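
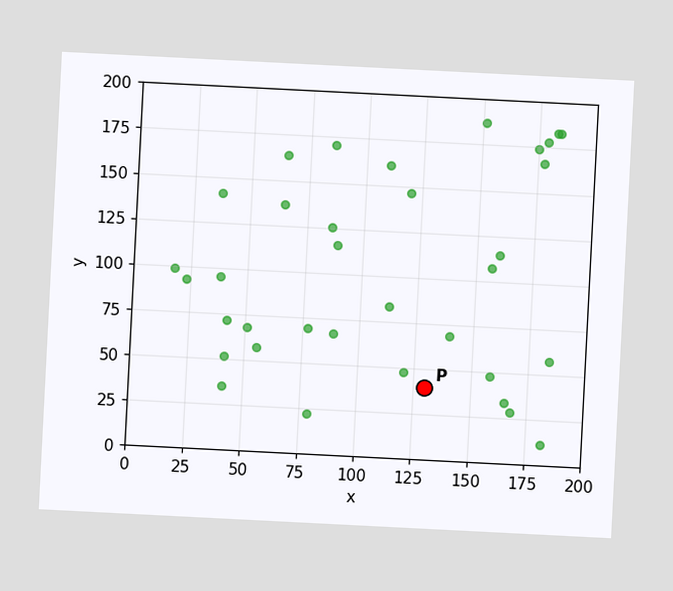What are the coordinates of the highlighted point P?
(130, 40)

The chart is tilted about 3° clockwise. Following the gridlines from P to each axis, P sits at (130, 40).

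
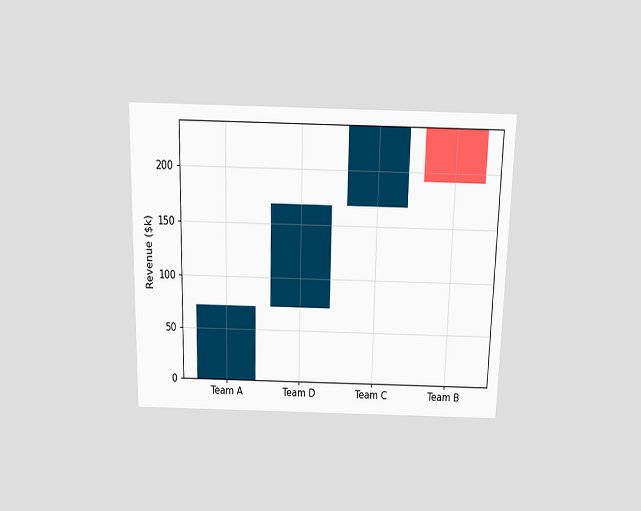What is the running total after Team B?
$192k

The chart is viewed slightly from above. After Team B the running total reaches $192k.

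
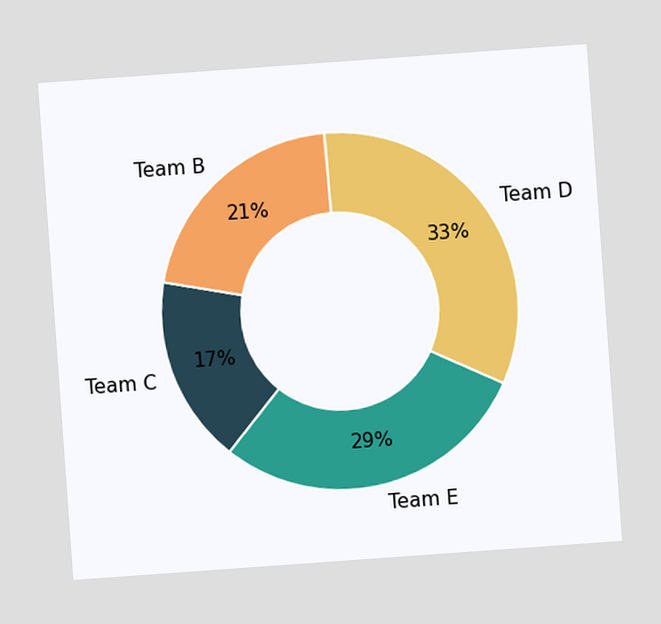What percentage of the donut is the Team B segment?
The chart is tilted about 4° counter-clockwise. The Team B segment takes up 21% of the ring.

21%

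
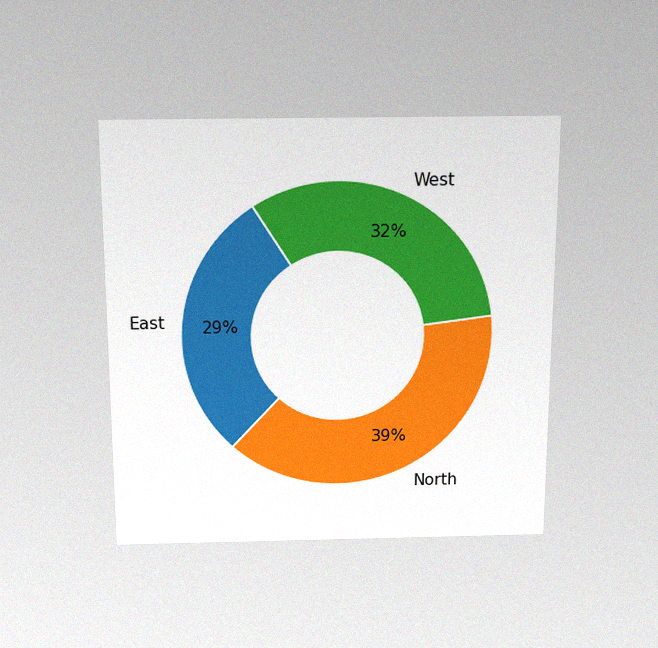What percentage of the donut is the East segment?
29%

The chart is viewed slightly from above, with some photo noise. The East segment takes up 29% of the ring.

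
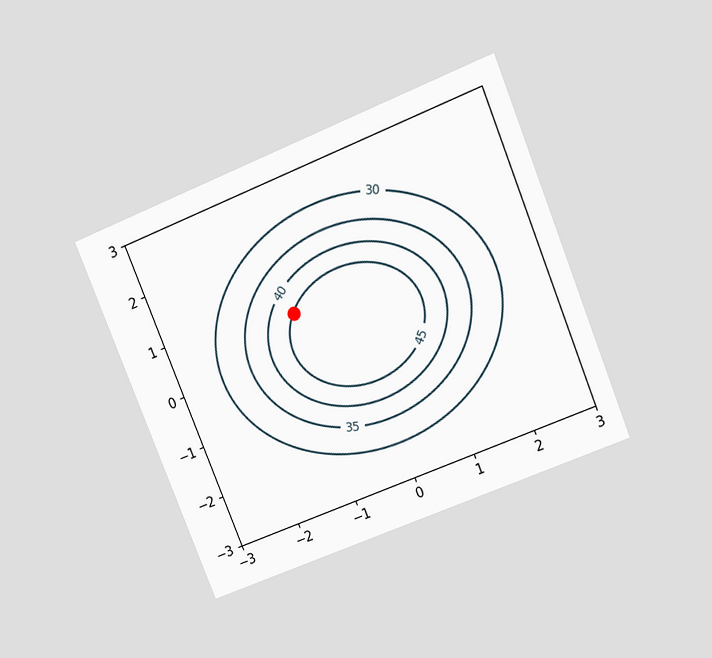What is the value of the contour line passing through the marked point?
45

The chart is tilted about 22° counter-clockwise and viewed at a slight angle. The marked point sits on the contour labelled 45.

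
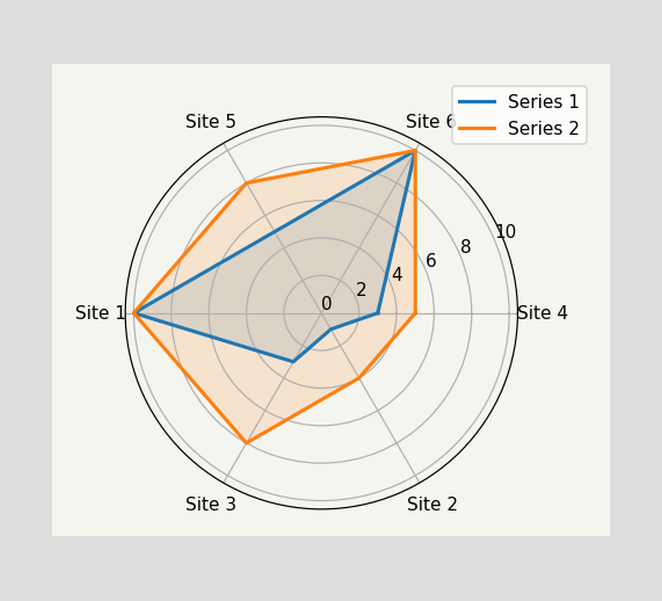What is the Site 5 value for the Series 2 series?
8

On the Site 5 axis, Series 2 reaches 8.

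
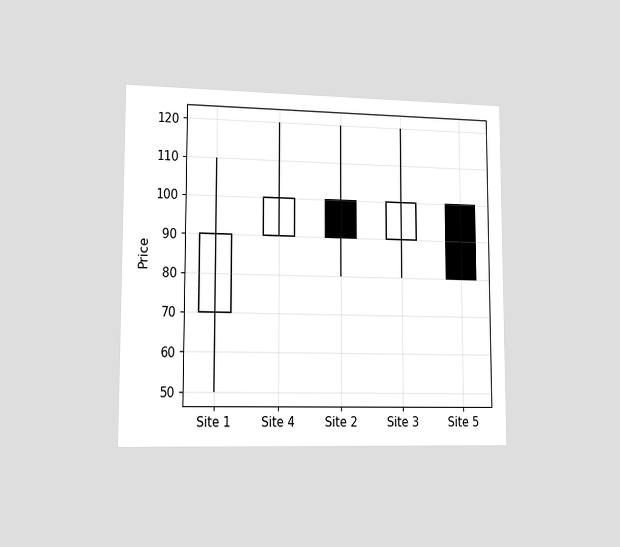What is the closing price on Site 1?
The chart is viewed slightly from the left. The Site 1 candle closes at 90.

90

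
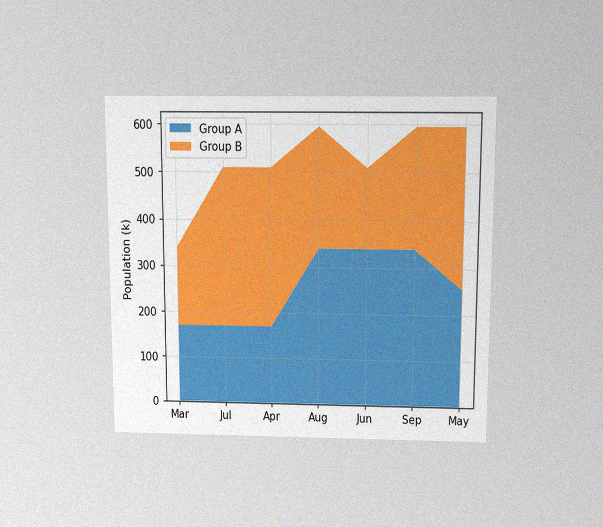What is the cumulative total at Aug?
595k

The chart is viewed slightly from above, with some photo noise. The stacked total at Aug reaches 595k.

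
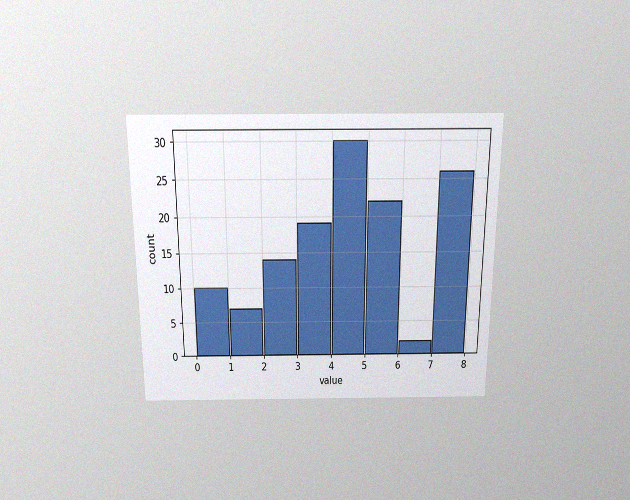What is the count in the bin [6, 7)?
The chart is viewed slightly from above, with some photo noise. The [6, 7) bin has height 2.

2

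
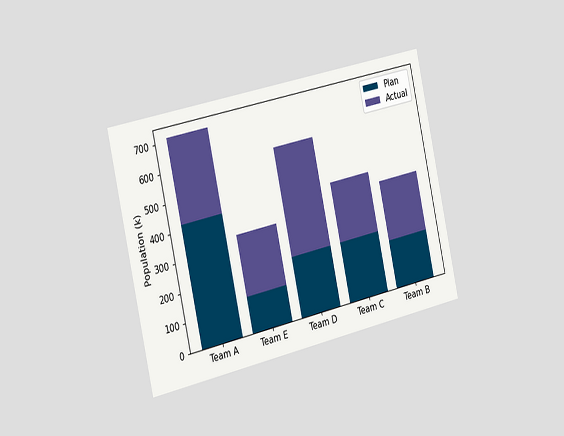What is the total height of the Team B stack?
The chart is tilted about 13° counter-clockwise and viewed slightly from the left. The Team B stack's top reaches 378k on the y-axis.

378k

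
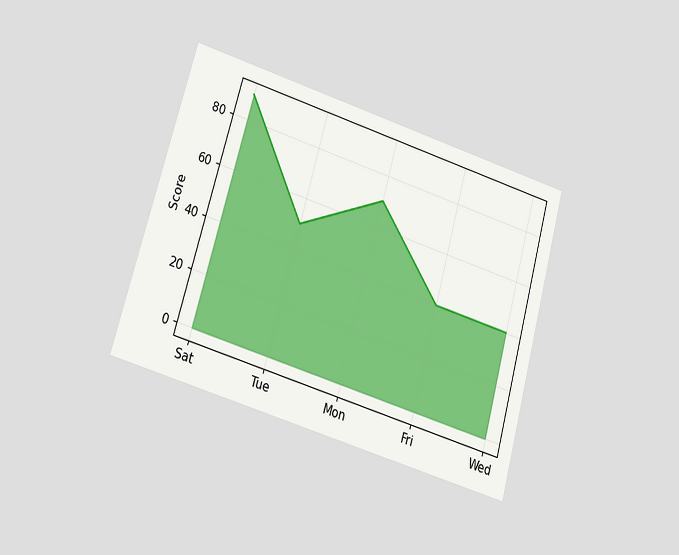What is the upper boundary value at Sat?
90

The chart is tilted about 16° clockwise and viewed at a slight angle. At Sat the upper boundary is at 90.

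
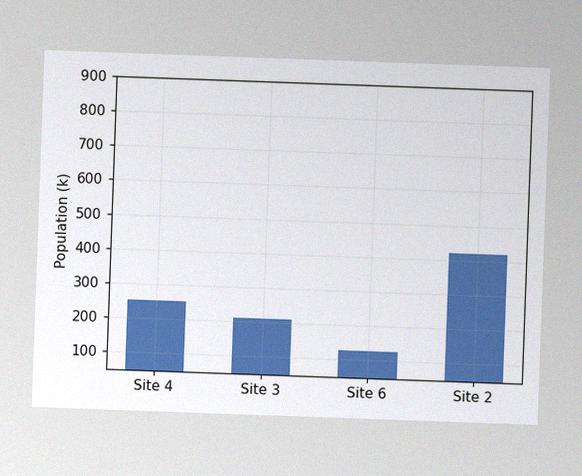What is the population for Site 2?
420k

The chart is tilted about 2° clockwise, with some photo noise. Reading along the chart's y-axis, the Site 2 bar reaches 420k.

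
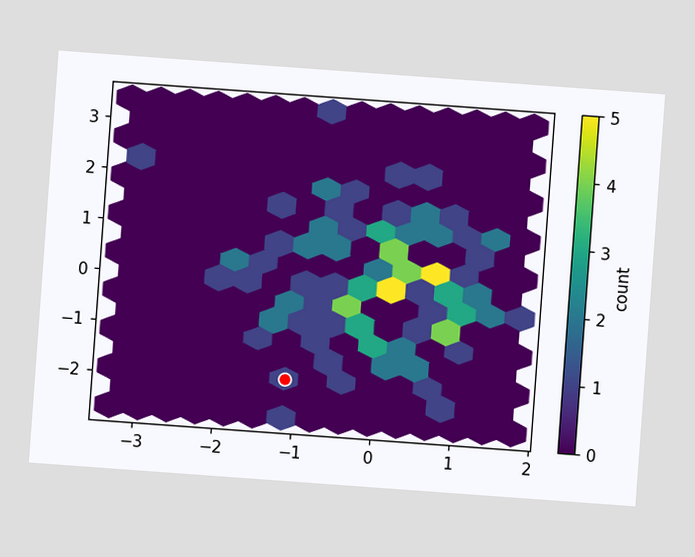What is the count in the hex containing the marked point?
1

The chart is tilted about 4° clockwise. The marked hex reads 1 on the colorbar.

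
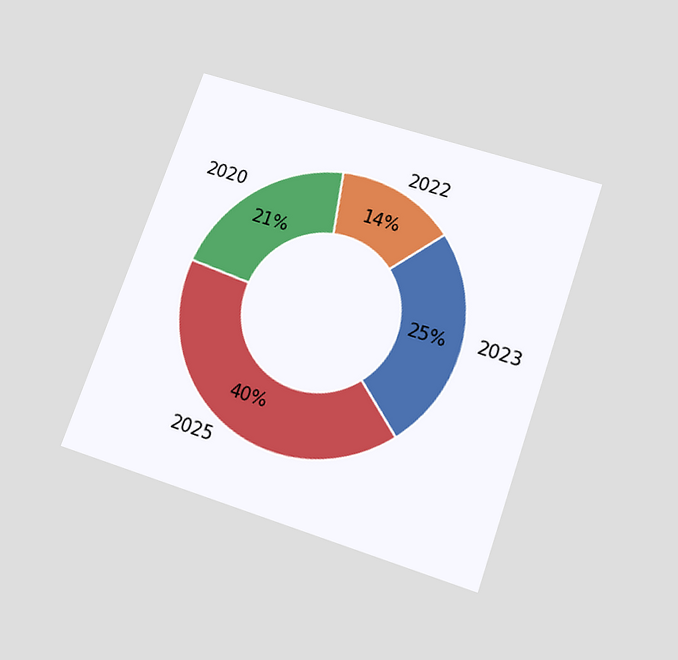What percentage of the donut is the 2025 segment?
40%

The chart is tilted about 19° clockwise and viewed slightly from below. The 2025 segment takes up 40% of the ring.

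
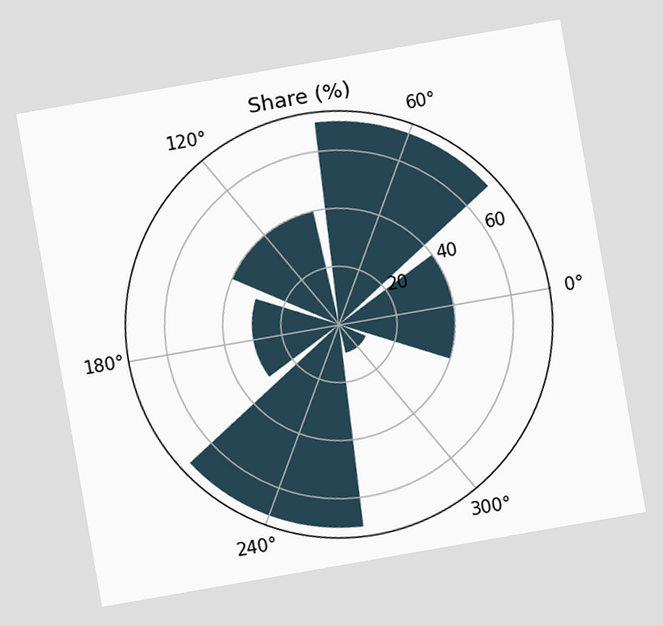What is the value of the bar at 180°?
30%

The chart is tilted about 10° counter-clockwise. The bar at 180° reaches 30% on the radial axis.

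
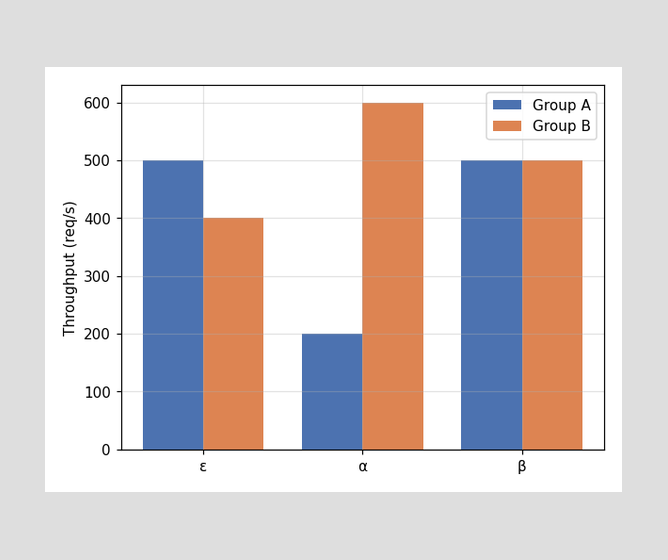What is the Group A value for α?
200req/s

The Group A bar at α reaches 200req/s on the y-axis.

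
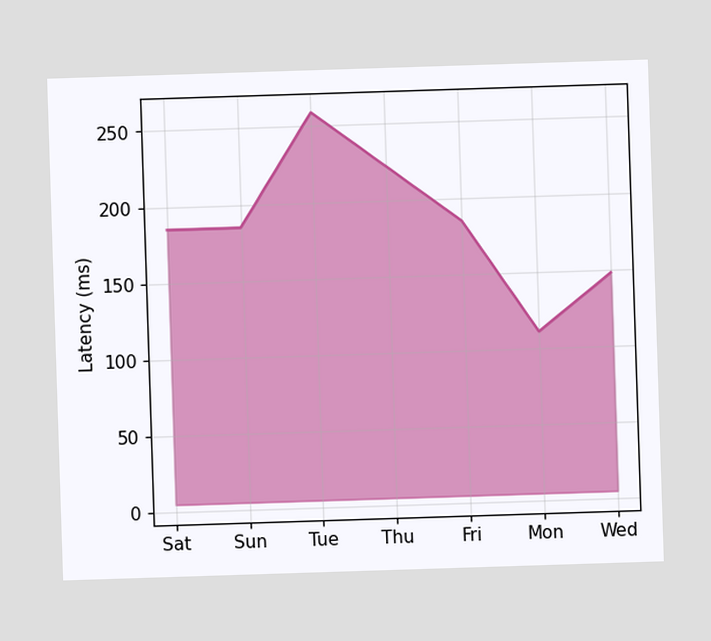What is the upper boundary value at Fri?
185ms

At Fri the upper boundary is at 185ms.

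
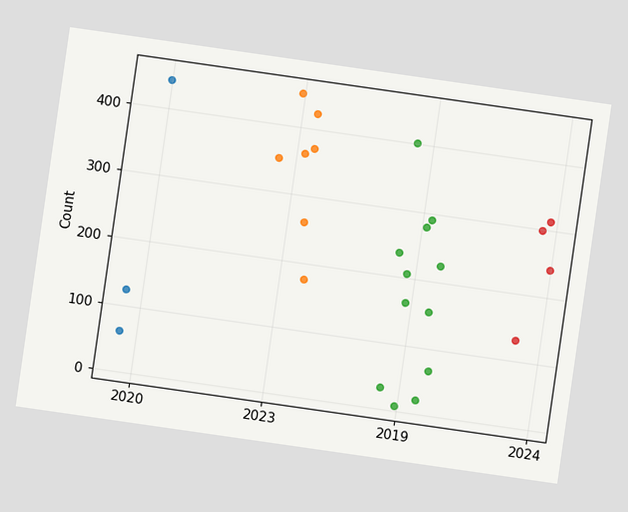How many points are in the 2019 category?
The chart is tilted about 8° clockwise. Counting the markers in the 2019 column gives 12.

12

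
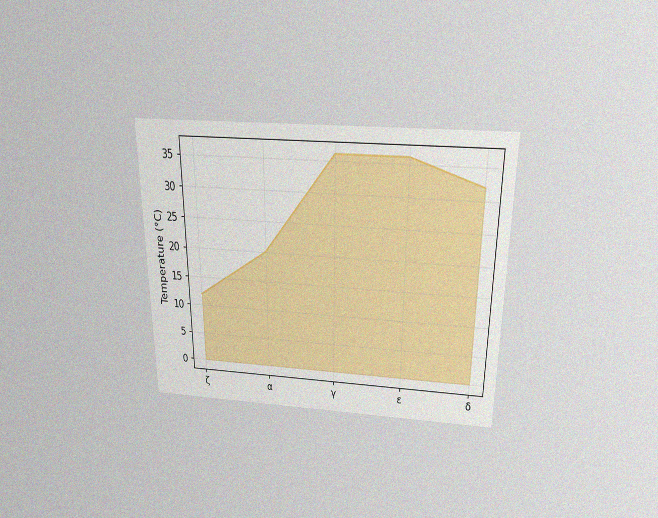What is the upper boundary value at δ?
32°C

The chart is viewed slightly from above, with some photo noise. At δ the upper boundary is at 32°C.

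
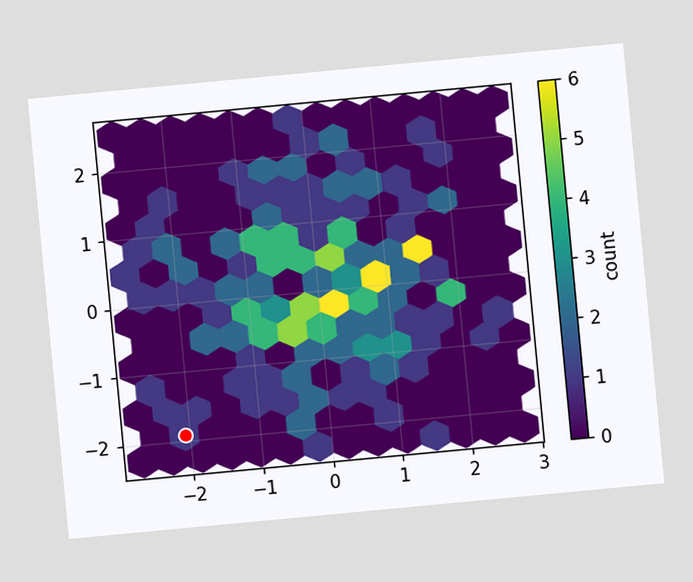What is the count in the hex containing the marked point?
The chart is tilted about 5° counter-clockwise. The marked hex reads 1 on the colorbar.

1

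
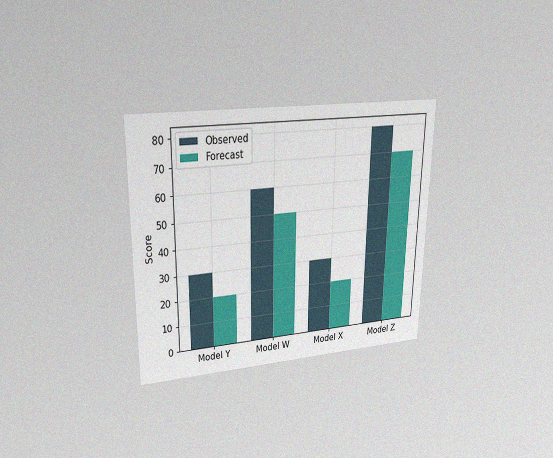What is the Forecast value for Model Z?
The chart is viewed at a slight angle, with some photo noise. The Forecast bar at Model Z reaches 70 on the y-axis.

70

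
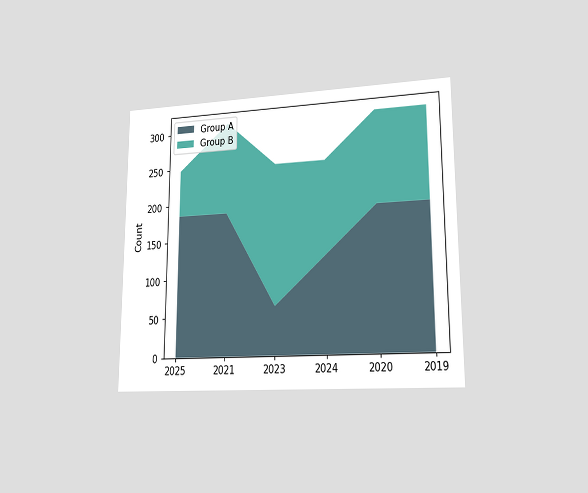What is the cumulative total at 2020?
310

The chart is viewed at a slight angle. The stacked total at 2020 reaches 310.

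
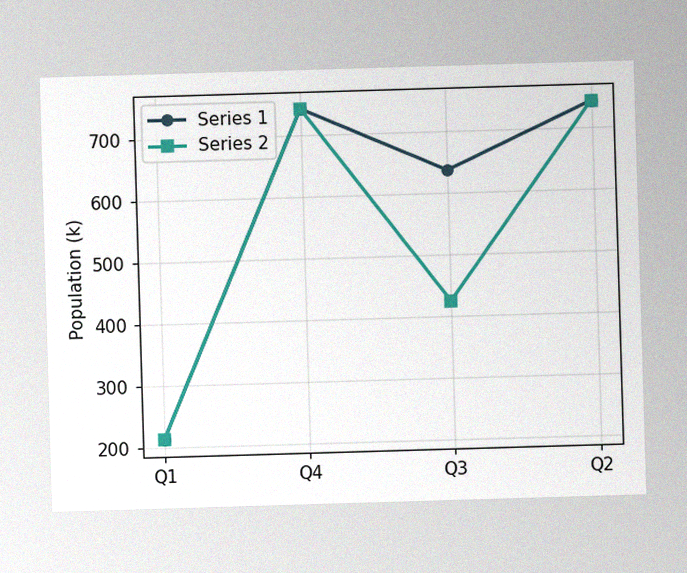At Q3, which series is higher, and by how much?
Series 1, by 212k

The image has some photo noise and uneven lighting. At Q3, Series 1 sits above the other line by 212k.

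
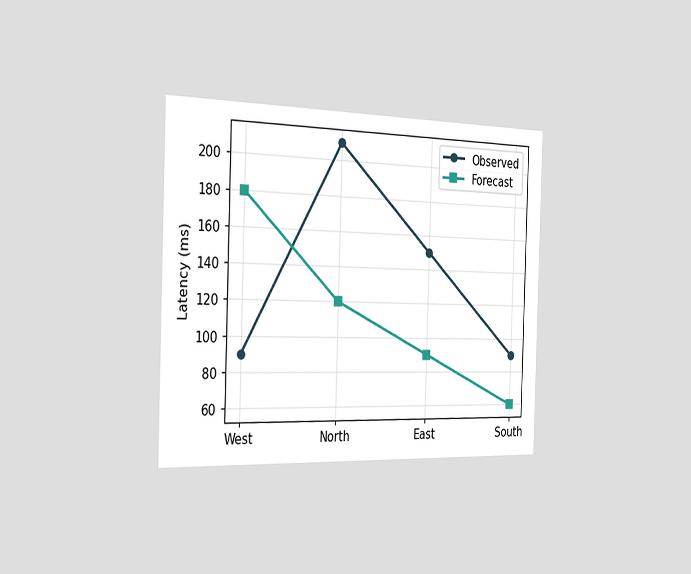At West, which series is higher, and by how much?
The chart is viewed slightly from the left. At West, Forecast sits above the other line by 90ms.

Forecast, by 90ms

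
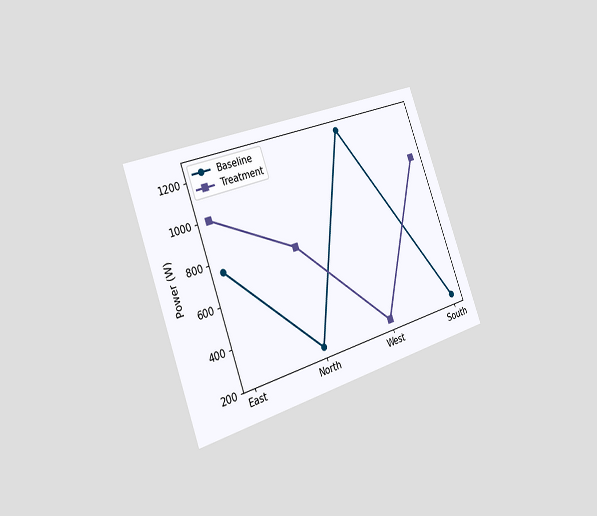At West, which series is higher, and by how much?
The chart is tilted about 20° counter-clockwise and viewed slightly from the left. At West, Baseline sits above the other line by 1000W.

Baseline, by 1000W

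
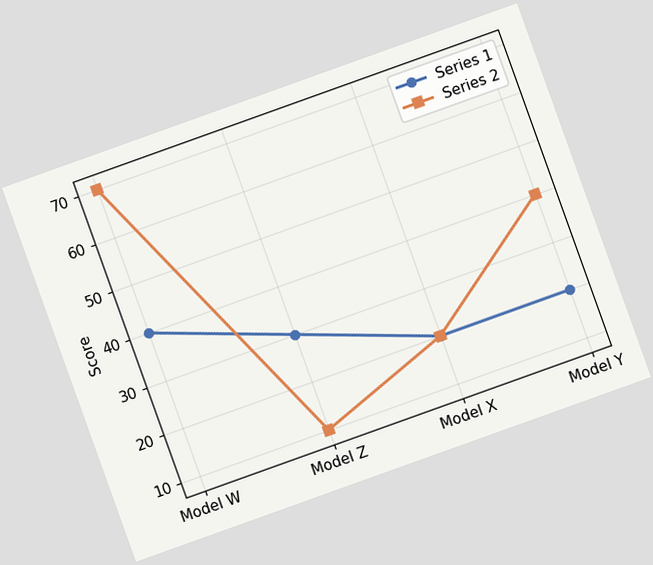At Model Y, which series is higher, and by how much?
Series 2, by 20

The chart is tilted about 20° counter-clockwise. At Model Y, Series 2 sits above the other line by 20.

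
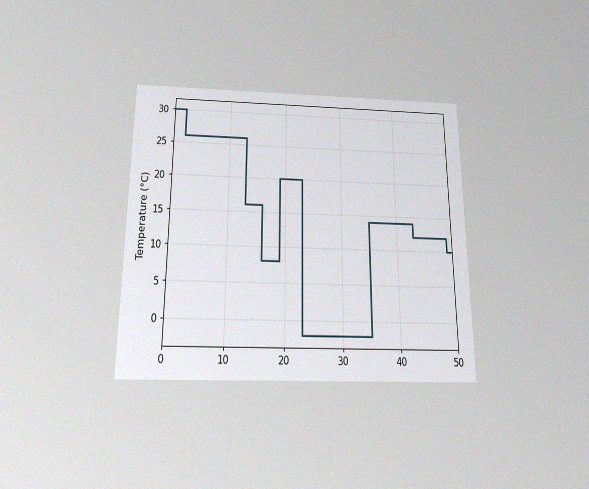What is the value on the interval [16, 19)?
8°C

The chart is viewed slightly from below, with some photo noise. On [16, 19) the step sits at 8°C.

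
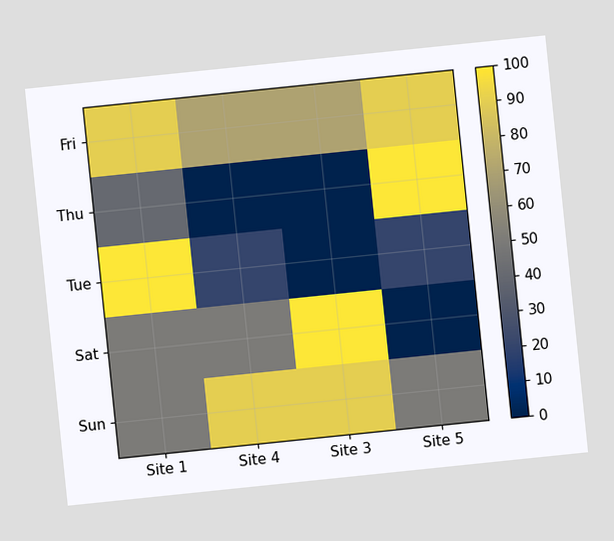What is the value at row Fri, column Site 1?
90

The chart is tilted about 6° counter-clockwise. Matching cell (Fri, Site 1) against the colorbar gives 90.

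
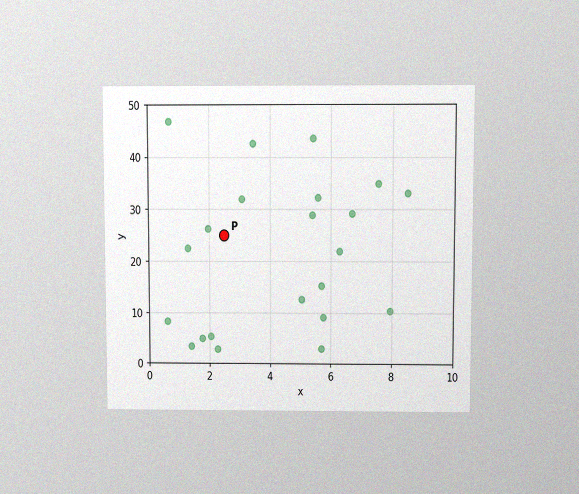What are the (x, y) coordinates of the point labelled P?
The chart is viewed at a slight angle, with some photo noise. Following the gridlines from P to each axis, P sits at (2.5, 25).

(2.5, 25)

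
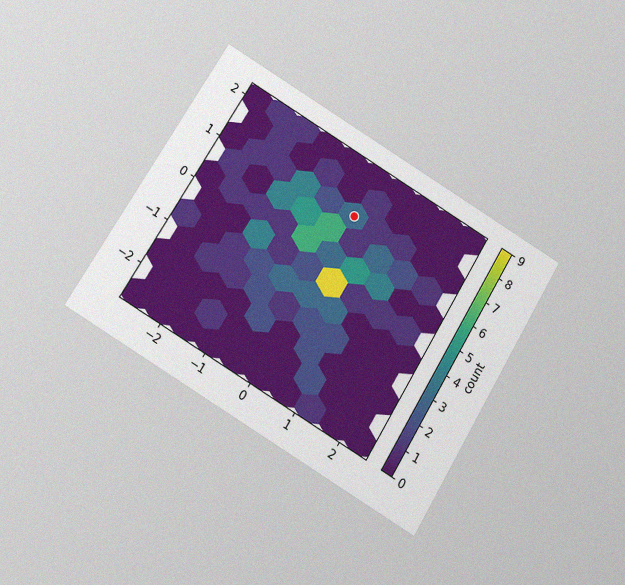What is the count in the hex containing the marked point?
3

The chart is tilted about 32° clockwise and viewed at a slight angle, with some photo noise. The marked hex reads 3 on the colorbar.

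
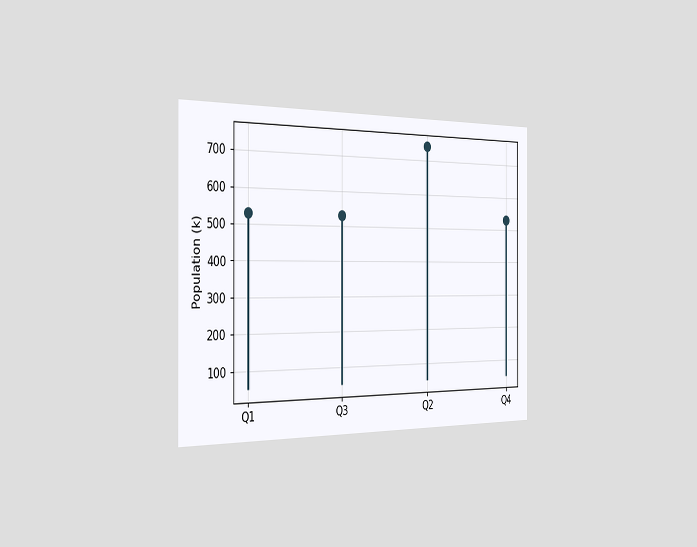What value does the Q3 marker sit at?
The chart is viewed slightly from the left. The Q3 marker sits at 530k.

530k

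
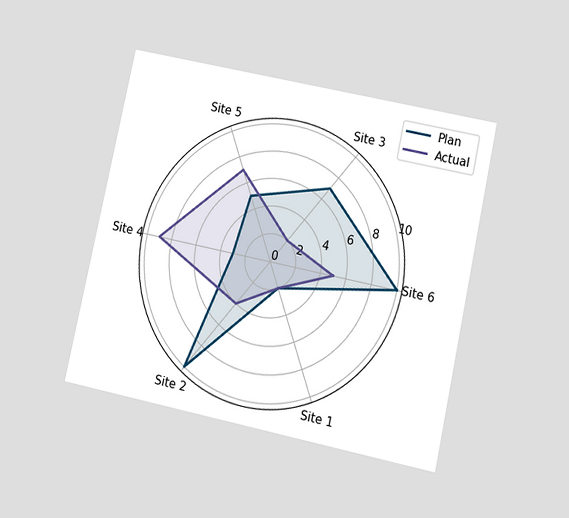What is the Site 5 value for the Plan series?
5

The chart is tilted about 12° clockwise and viewed at a slight angle. On the Site 5 axis, Plan reaches 5.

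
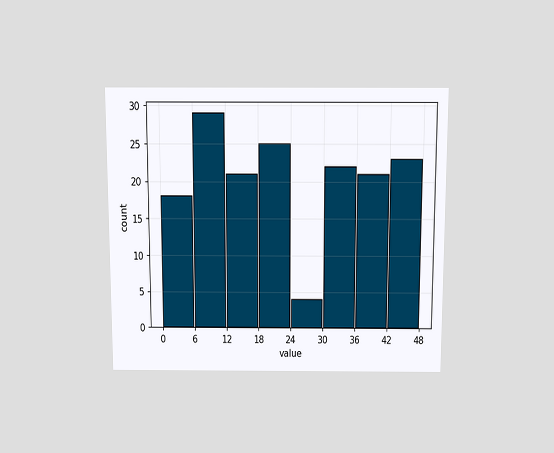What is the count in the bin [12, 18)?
The chart is viewed slightly from above. The [12, 18) bin has height 21.

21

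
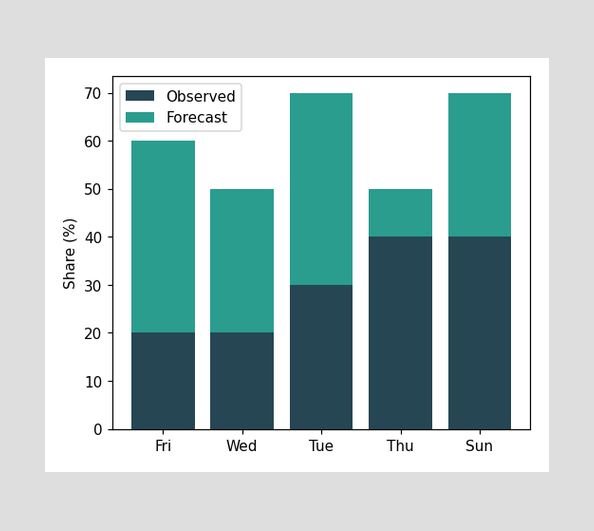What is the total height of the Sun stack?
70%

The Sun stack's top reaches 70% on the y-axis.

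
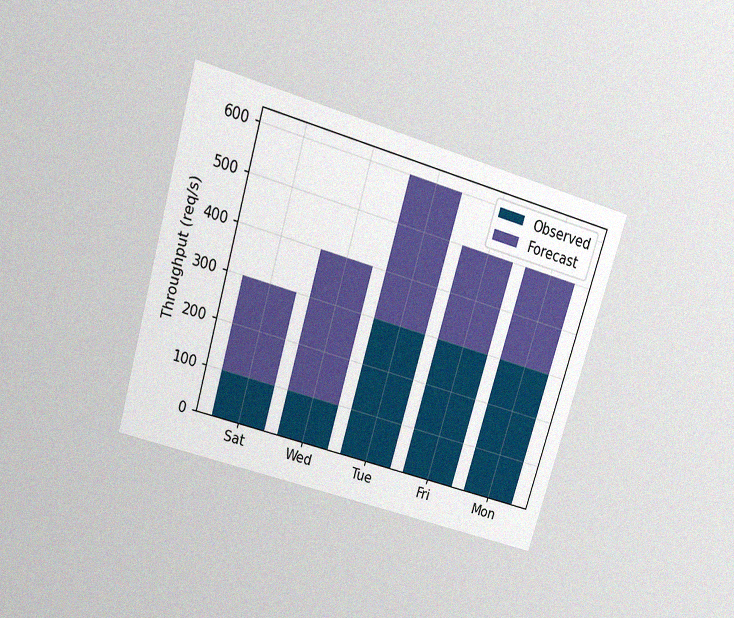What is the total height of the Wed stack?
The chart is tilted about 16° clockwise and viewed slightly from above, with some photo noise. The Wed stack's top reaches 400req/s on the y-axis.

400req/s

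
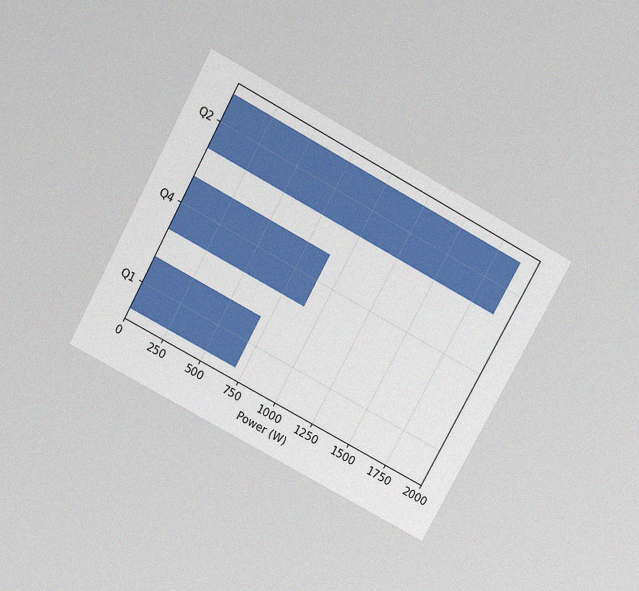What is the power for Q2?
1900W

The chart is tilted about 28° clockwise and viewed slightly from above, with some photo noise. Reading along the chart's x-axis, the Q2 bar reaches 1900W.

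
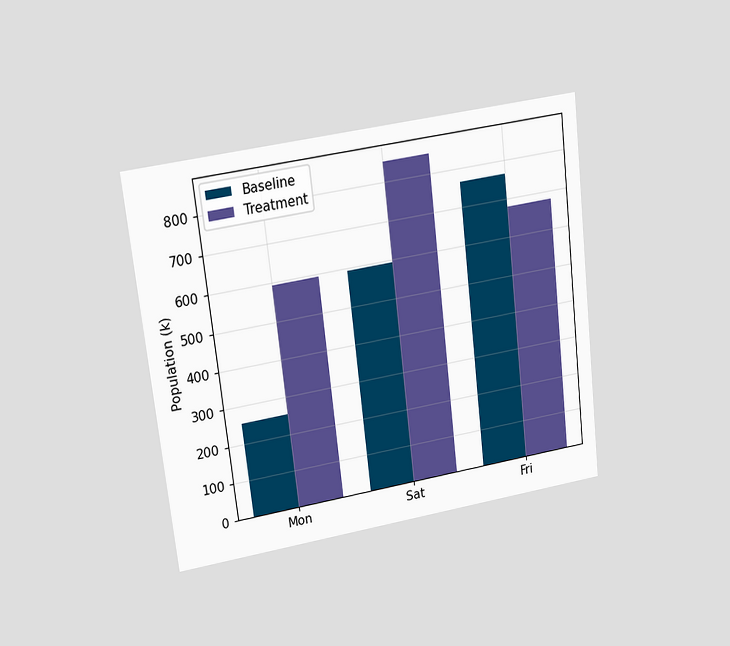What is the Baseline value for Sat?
The chart is tilted about 7° counter-clockwise and viewed slightly from above. The Baseline bar at Sat reaches 595k on the y-axis.

595k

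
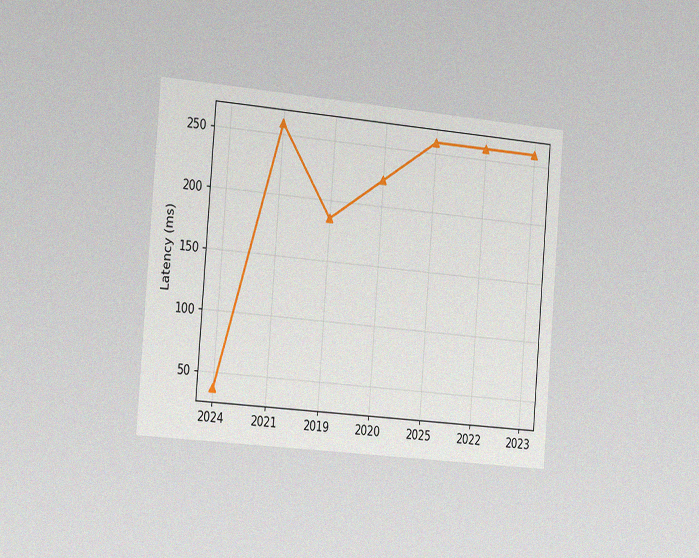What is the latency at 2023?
259ms

The chart is tilted about 5° clockwise and viewed slightly from the left, with some photo noise. At 2023, the line is at 259ms.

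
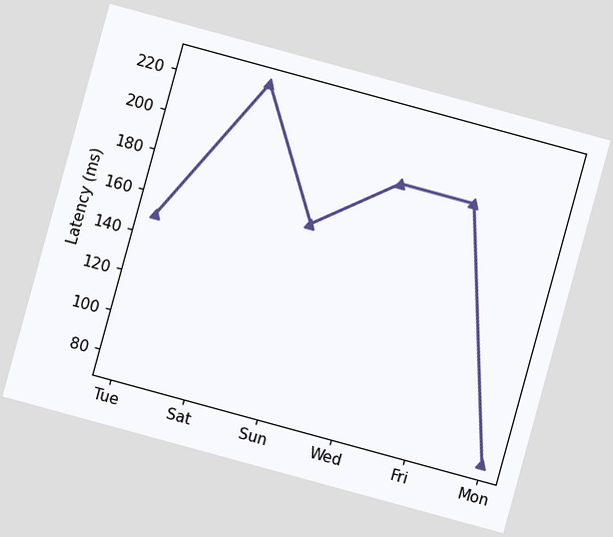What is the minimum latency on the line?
The chart is tilted about 15° clockwise. The lowest point is at Mon, and reading across to the y-axis gives 75ms.

75ms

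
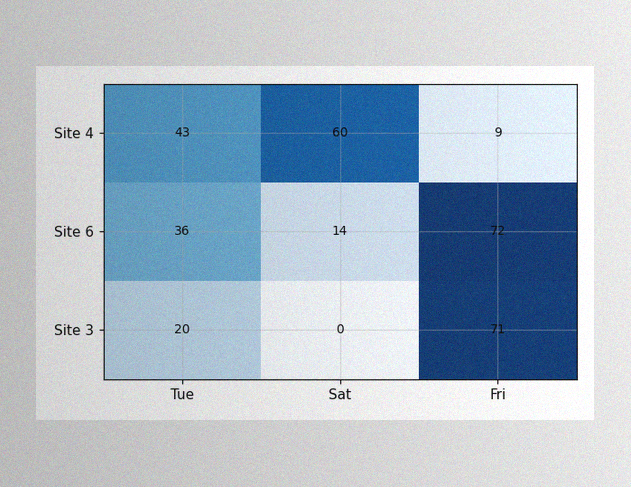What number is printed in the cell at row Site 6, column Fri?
72

The image has some photo noise and uneven lighting. The (Site 6, Fri) cell reads 72.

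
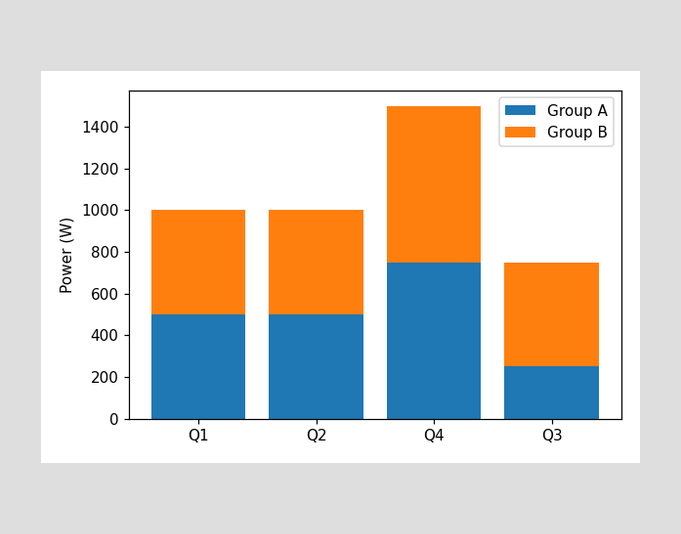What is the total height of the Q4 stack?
The Q4 stack's top reaches 1500W on the y-axis.

1500W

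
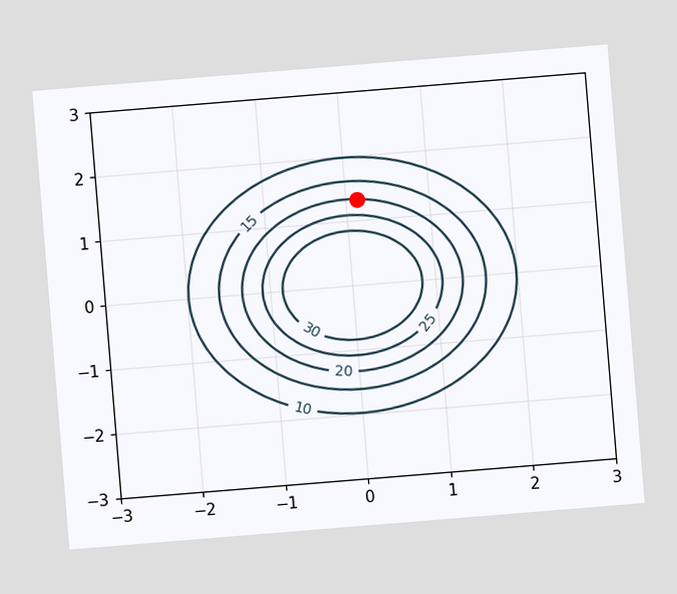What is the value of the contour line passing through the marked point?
The chart is tilted about 5° counter-clockwise. The marked point sits on the contour labelled 20.

20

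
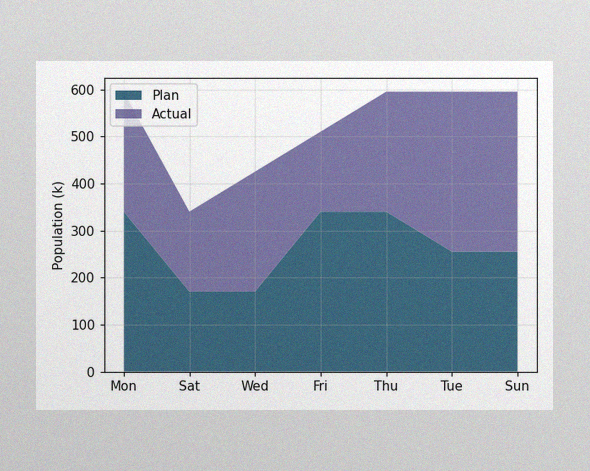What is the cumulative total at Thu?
595k

The image has some photo noise and uneven lighting. The stacked total at Thu reaches 595k.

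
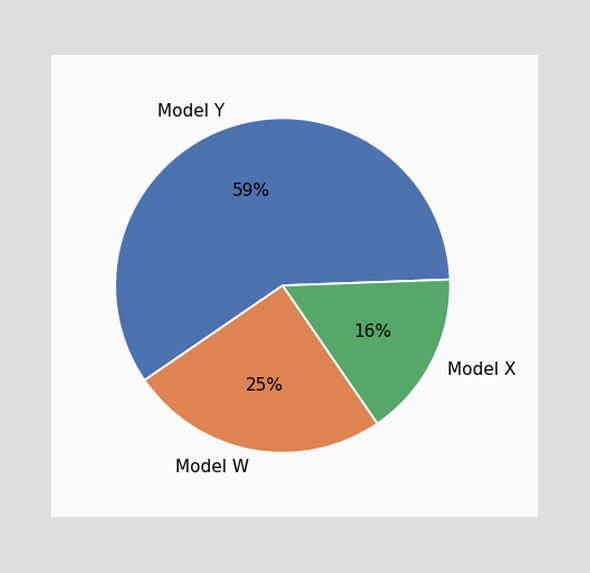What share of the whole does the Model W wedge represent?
The Model W slice takes up 25% of the pie.

25%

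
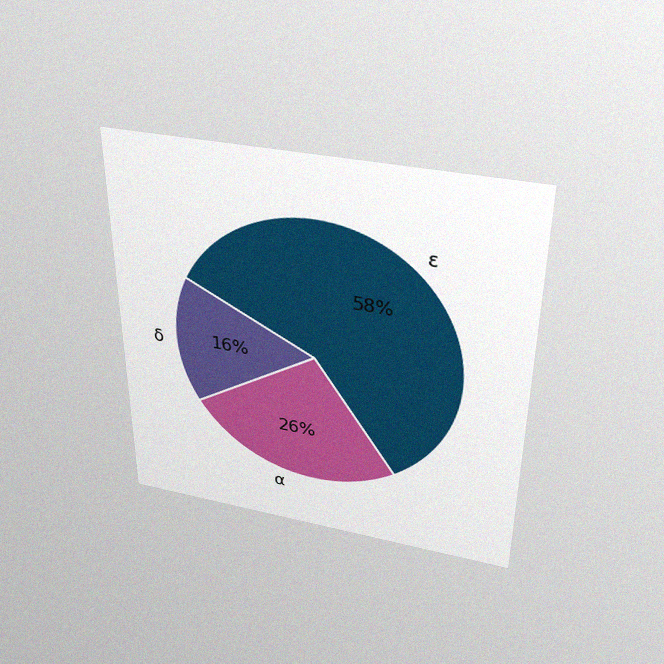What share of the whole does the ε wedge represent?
58%

The chart is viewed slightly from above, with some photo noise. The ε slice takes up 58% of the pie.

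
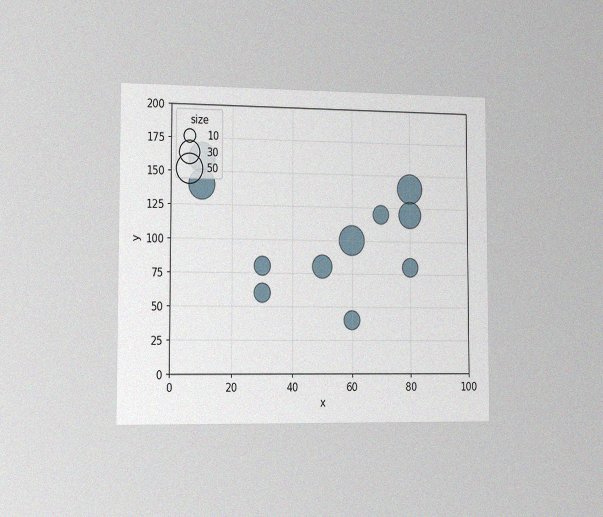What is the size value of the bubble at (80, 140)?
The chart is viewed slightly from the left, with some photo noise. Matching the bubble at (80, 140) against the size legend gives 50.

50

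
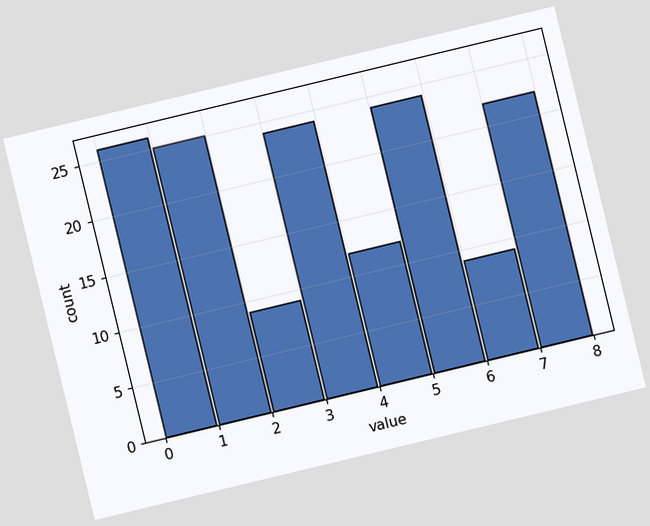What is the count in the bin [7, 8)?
The chart is tilted about 14° counter-clockwise. The [7, 8) bin has height 22.

22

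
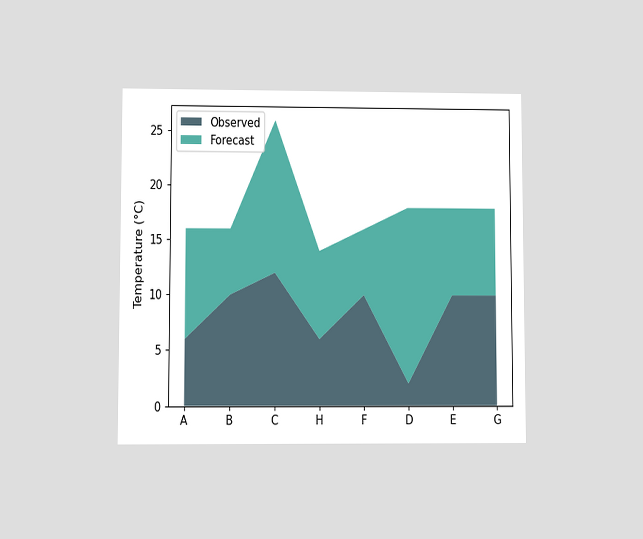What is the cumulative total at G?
The chart is viewed at a slight angle. The stacked total at G reaches 18°C.

18°C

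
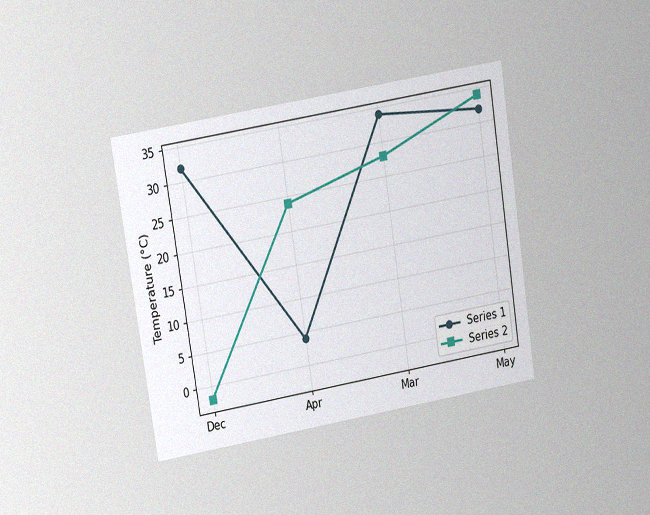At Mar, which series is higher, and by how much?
The chart is tilted about 9° counter-clockwise and viewed at a slight angle, with some photo noise. At Mar, Series 1 sits above the other line by 6°C.

Series 1, by 6°C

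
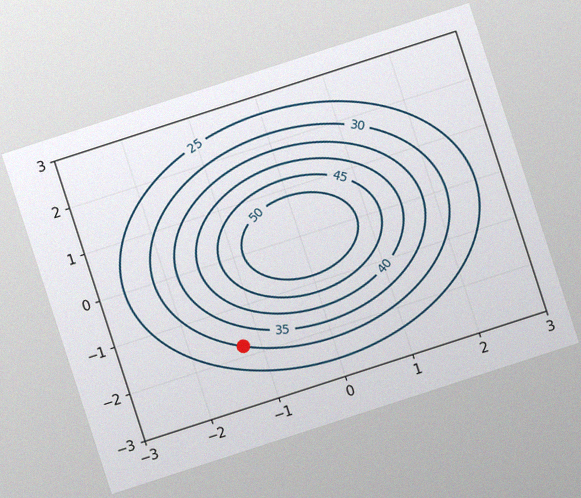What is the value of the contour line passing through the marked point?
30

The chart is tilted about 18° counter-clockwise, with some photo noise. The marked point sits on the contour labelled 30.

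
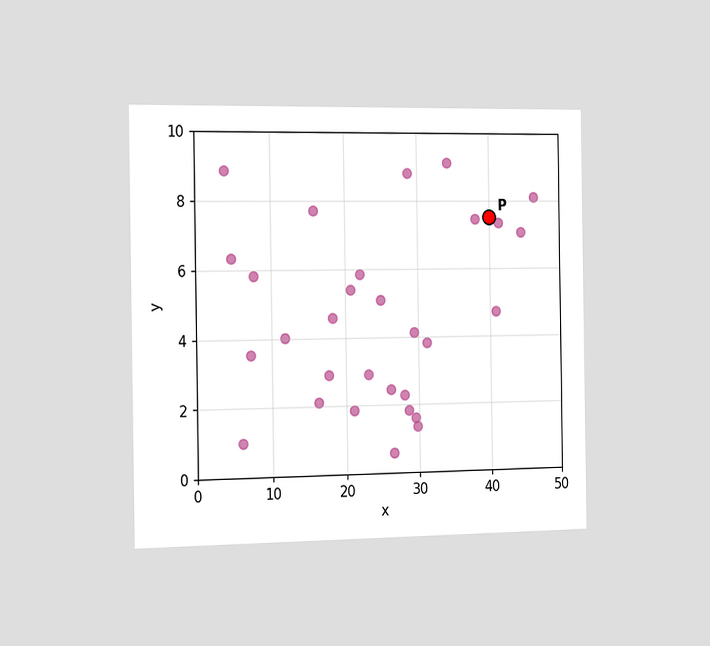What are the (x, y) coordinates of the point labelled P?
(40, 7.5)

The chart is viewed slightly from the left. Following the gridlines from P to each axis, P sits at (40, 7.5).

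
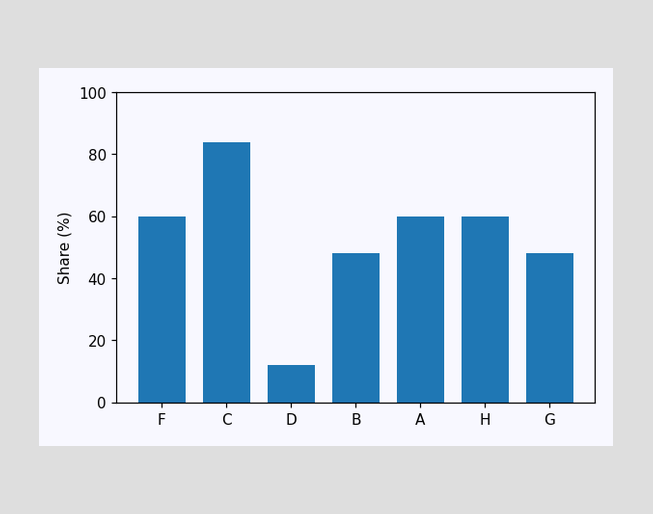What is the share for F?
Reading along the chart's y-axis, the F bar reaches 60%.

60%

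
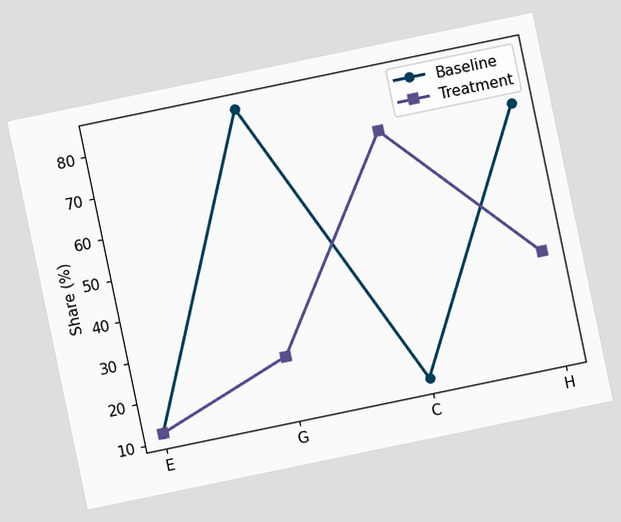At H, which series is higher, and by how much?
Baseline, by 36%

The chart is tilted about 12° counter-clockwise. At H, Baseline sits above the other line by 36%.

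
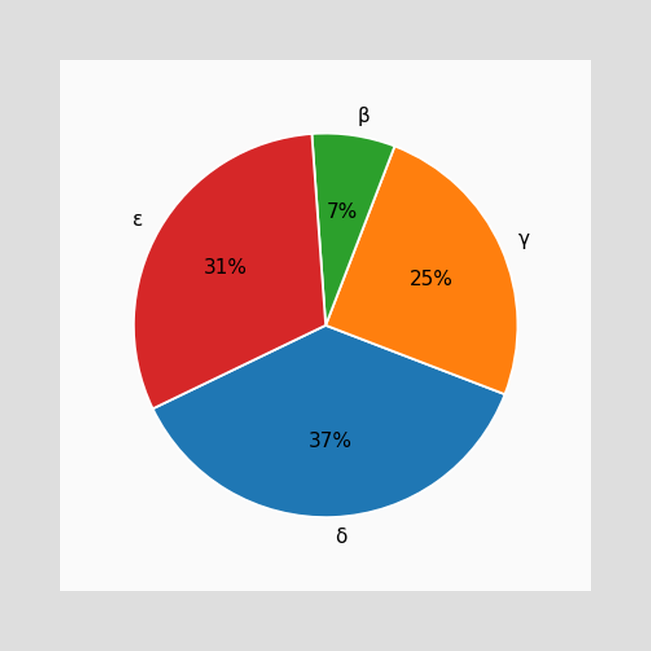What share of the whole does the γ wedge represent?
The γ slice takes up 25% of the pie.

25%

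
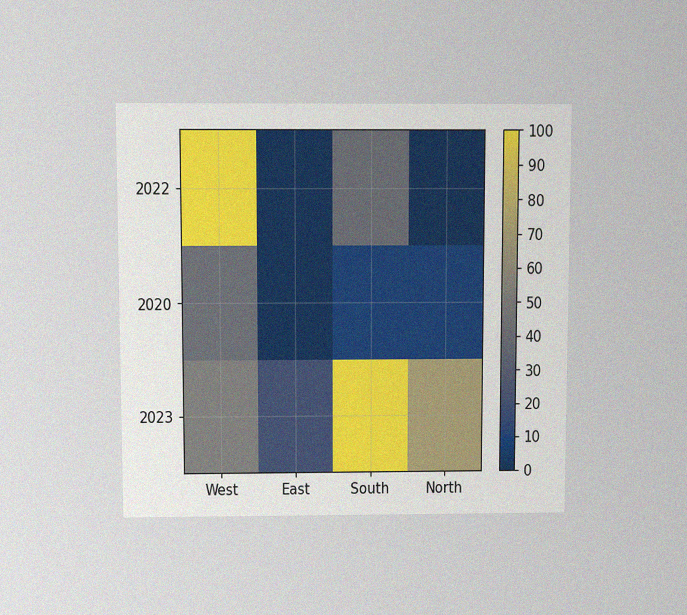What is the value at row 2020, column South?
The chart is viewed slightly from above, with some photo noise. Matching cell (2020, South) against the colorbar gives 10.

10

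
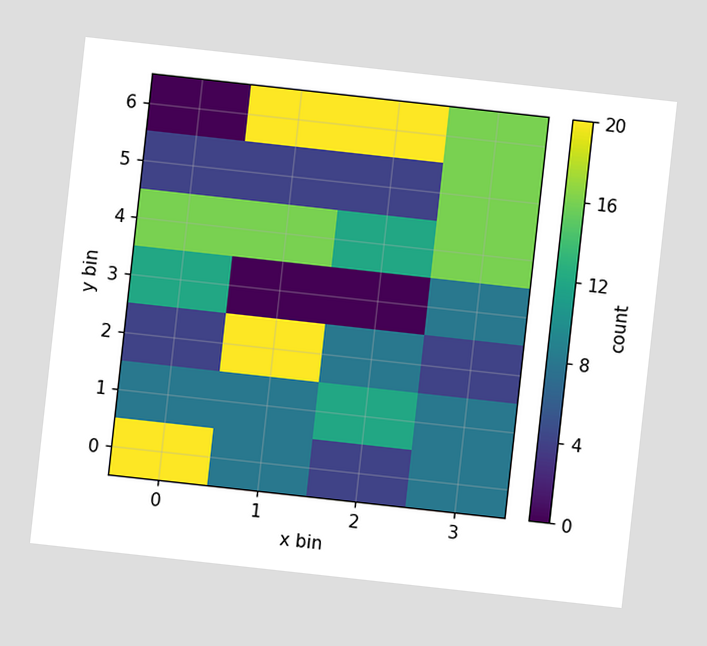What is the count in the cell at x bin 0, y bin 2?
4

The chart is tilted about 6° clockwise. Matching the cell (0, 2) against the colorbar gives 4.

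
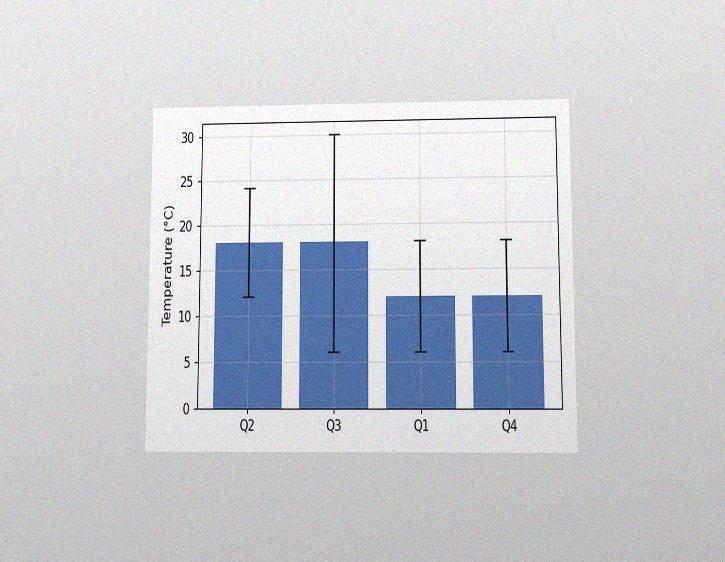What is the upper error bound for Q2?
24°C

The chart is viewed slightly from below, with some photo noise. The Q2 bar's upper whisker reaches 24°C.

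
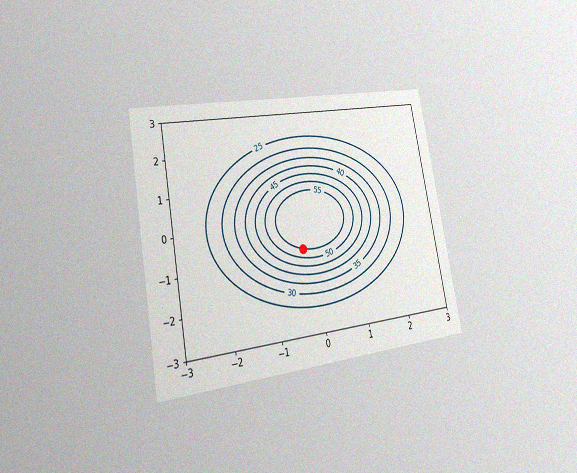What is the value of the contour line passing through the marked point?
The chart is tilted about 10° counter-clockwise and viewed slightly from the left, with some photo noise. The marked point sits on the contour labelled 55.

55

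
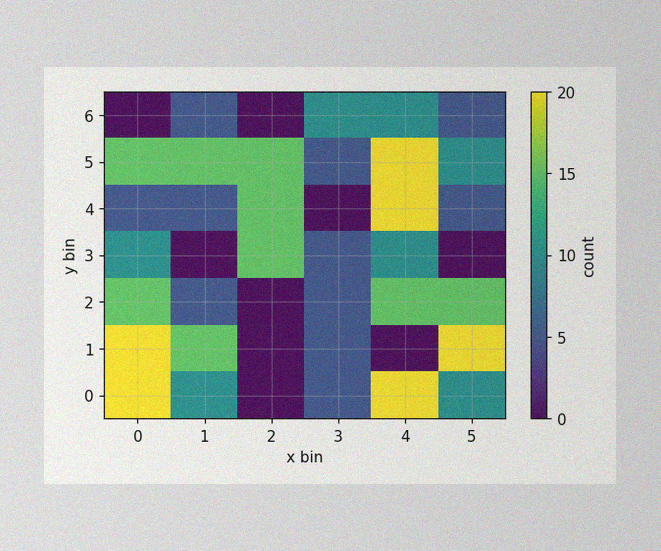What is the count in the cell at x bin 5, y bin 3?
0

The image has some photo noise and uneven lighting. Matching the cell (5, 3) against the colorbar gives 0.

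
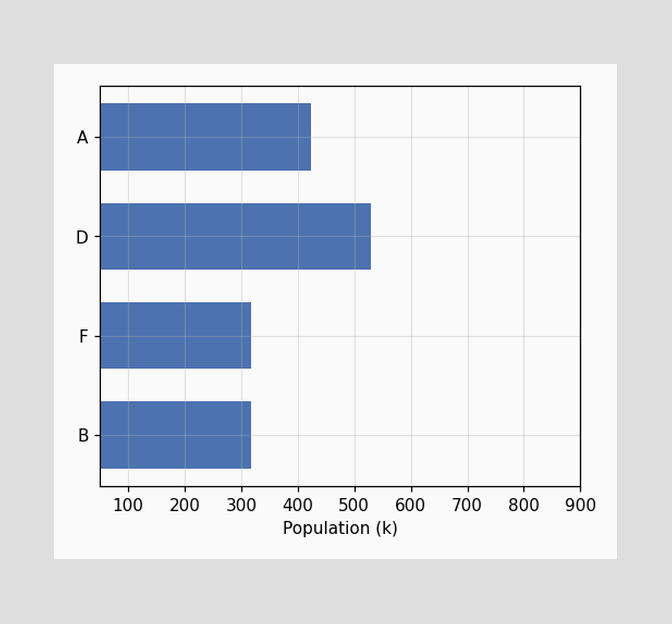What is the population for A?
424k

Reading along the chart's x-axis, the A bar reaches 424k.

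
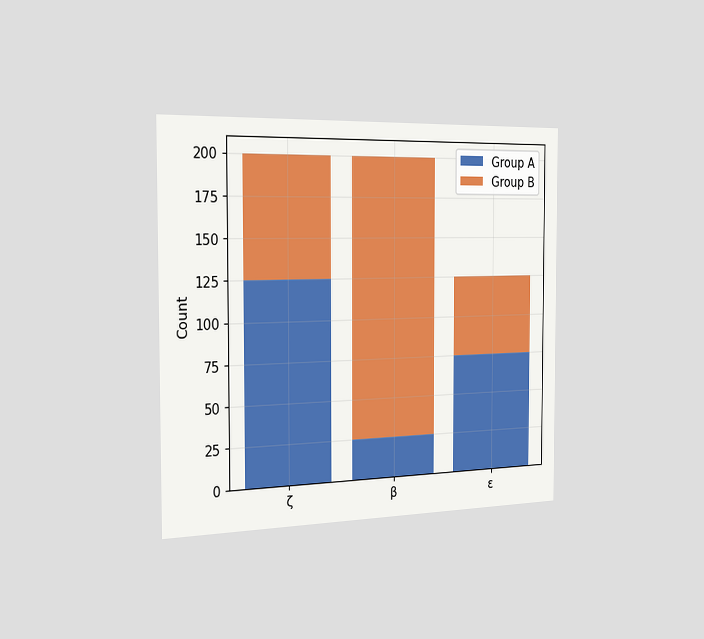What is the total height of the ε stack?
The chart is viewed slightly from the left. The ε stack's top reaches 125 on the y-axis.

125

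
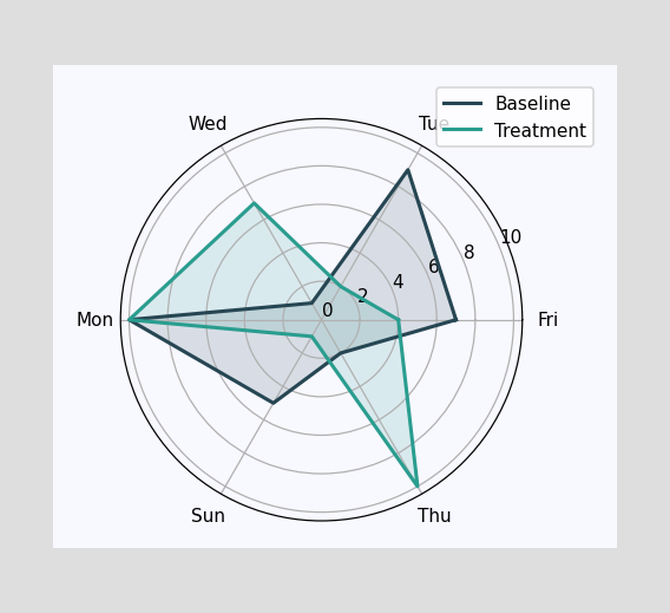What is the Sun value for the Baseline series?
On the Sun axis, Baseline reaches 5.

5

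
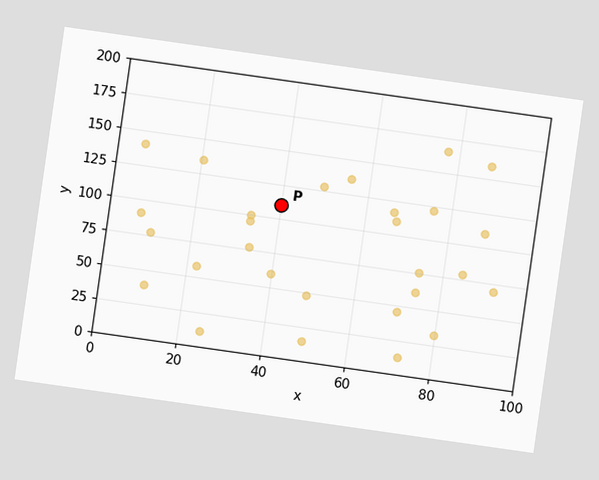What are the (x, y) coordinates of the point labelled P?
The chart is tilted about 8° clockwise. Following the gridlines from P to each axis, P sits at (40, 110).

(40, 110)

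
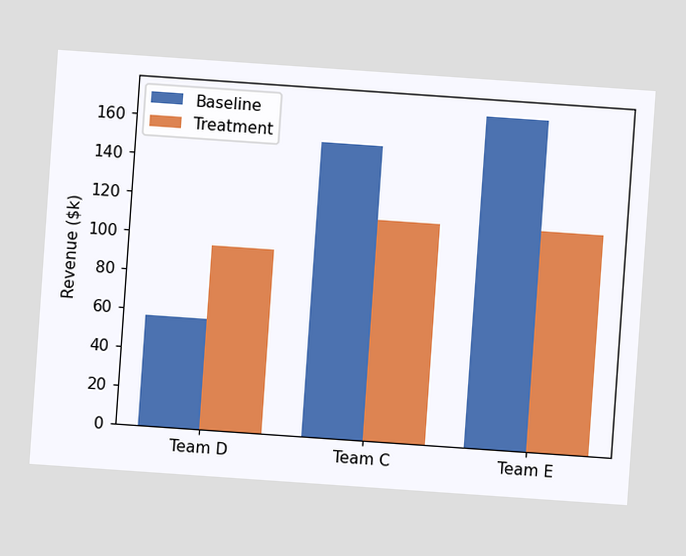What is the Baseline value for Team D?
The chart is tilted about 4° clockwise. The Baseline bar at Team D reaches $57k on the y-axis.

$57k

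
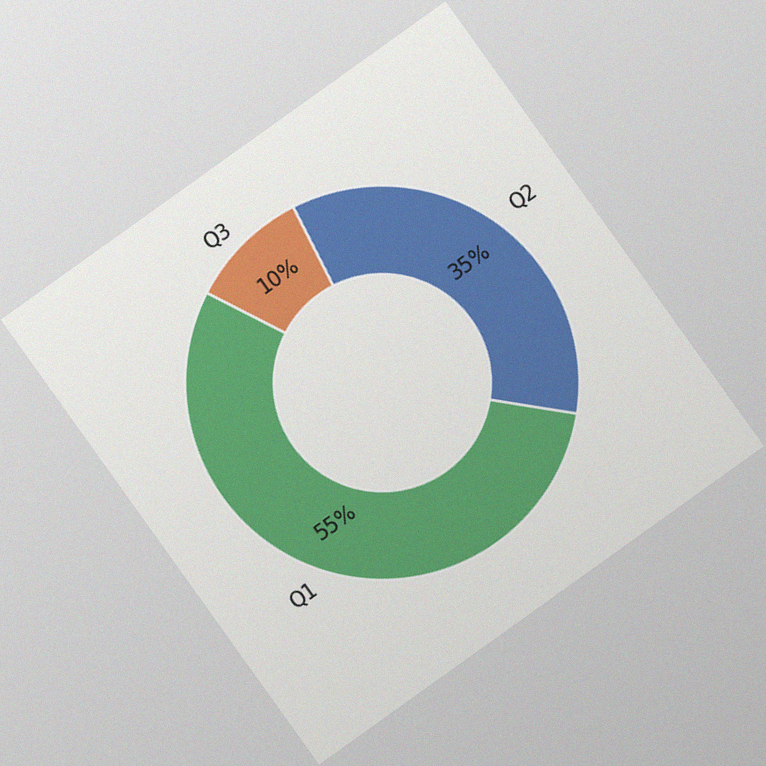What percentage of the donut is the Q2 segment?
The chart is tilted about 36° counter-clockwise, with some photo noise. The Q2 segment takes up 35% of the ring.

35%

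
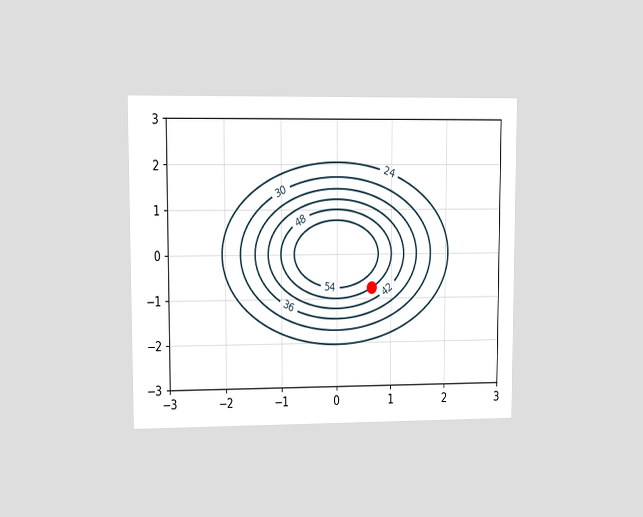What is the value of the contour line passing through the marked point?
The chart is viewed at a slight angle. The marked point sits on the contour labelled 48.

48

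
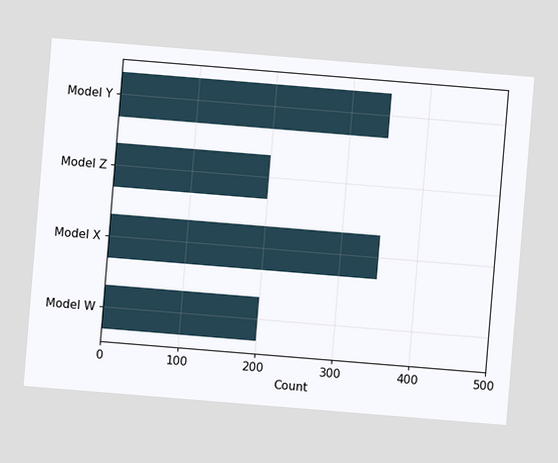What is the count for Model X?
The chart is tilted about 5° clockwise. Reading along the chart's x-axis, the Model X bar reaches 350.

350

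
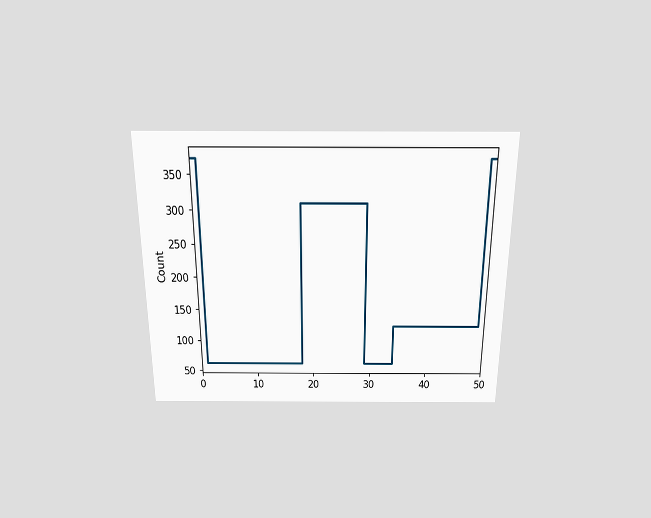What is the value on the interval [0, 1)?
The chart is viewed slightly from above. On [0, 1) the step sits at 372.

372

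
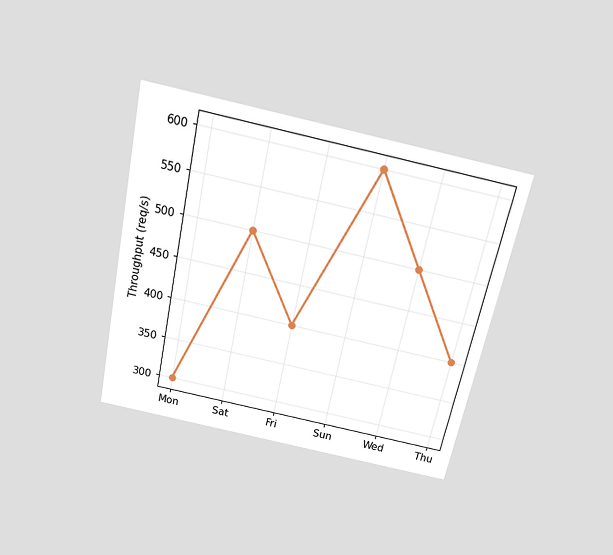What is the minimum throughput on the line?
300req/s

The chart is tilted about 12° clockwise and viewed slightly from above. The lowest point is at Mon, and reading across to the y-axis gives 300req/s.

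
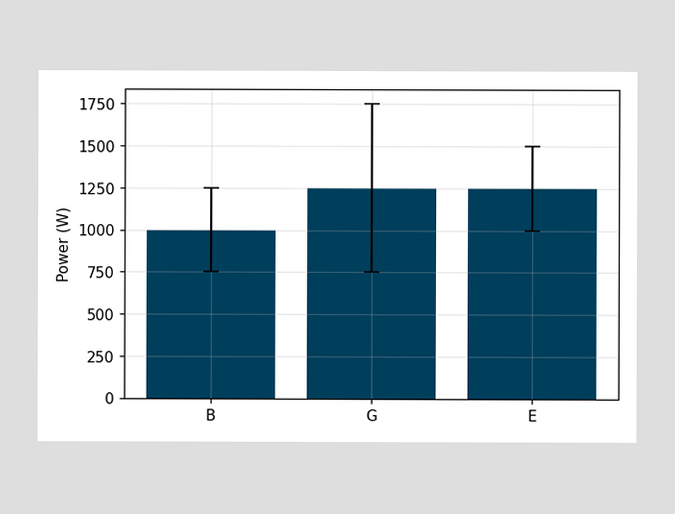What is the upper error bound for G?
1750W

The G bar's upper whisker reaches 1750W.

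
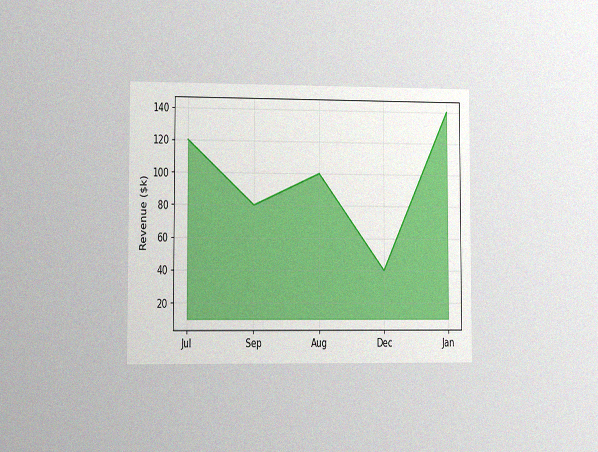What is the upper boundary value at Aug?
$100k

The chart is viewed slightly from the left, with some photo noise. At Aug the upper boundary is at $100k.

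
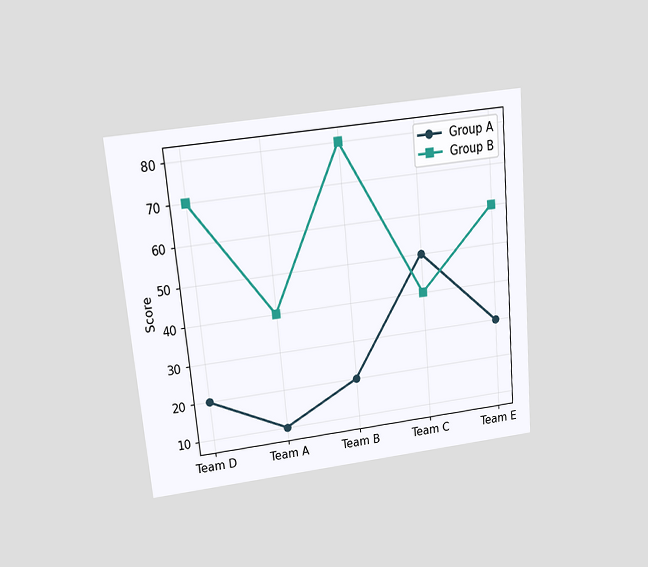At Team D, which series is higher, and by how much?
The chart is tilted about 5° counter-clockwise and viewed slightly from above. At Team D, Group B sits above the other line by 50.

Group B, by 50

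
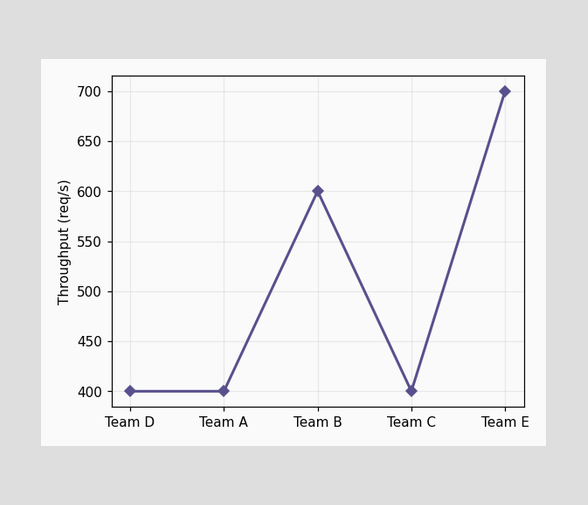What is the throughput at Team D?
400req/s

At Team D, the line is at 400req/s.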